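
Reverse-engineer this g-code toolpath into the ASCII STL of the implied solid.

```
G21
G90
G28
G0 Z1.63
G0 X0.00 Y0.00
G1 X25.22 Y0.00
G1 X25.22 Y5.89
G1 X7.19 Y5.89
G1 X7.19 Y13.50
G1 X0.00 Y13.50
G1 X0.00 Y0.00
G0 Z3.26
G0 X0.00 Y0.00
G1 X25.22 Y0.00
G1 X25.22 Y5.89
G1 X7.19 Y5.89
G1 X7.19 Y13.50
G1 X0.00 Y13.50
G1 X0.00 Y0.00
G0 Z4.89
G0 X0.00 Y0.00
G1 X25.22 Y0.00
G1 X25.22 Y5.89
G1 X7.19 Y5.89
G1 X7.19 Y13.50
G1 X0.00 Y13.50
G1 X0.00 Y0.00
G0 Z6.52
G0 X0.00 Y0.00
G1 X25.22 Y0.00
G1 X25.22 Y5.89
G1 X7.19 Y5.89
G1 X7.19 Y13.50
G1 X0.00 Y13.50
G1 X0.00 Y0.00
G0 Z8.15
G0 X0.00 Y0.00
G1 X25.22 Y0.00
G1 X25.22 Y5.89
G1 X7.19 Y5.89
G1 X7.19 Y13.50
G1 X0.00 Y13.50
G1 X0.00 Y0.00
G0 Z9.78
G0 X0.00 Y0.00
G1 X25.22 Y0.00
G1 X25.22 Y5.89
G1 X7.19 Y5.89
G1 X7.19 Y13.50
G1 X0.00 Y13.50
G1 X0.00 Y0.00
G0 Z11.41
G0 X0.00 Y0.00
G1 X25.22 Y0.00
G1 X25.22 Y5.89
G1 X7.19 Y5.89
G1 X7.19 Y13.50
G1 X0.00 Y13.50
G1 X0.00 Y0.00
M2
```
solid part
  facet normal 0.0000 0.0000 -1.0000
    outer loop
      vertex 25.22 5.89 0.00
      vertex 25.22 0.00 0.00
      vertex 0.00 0.00 0.00
    endloop
  endfacet
  facet normal 0.0000 0.0000 -1.0000
    outer loop
      vertex 7.19 5.89 0.00
      vertex 25.22 5.89 0.00
      vertex 0.00 0.00 0.00
    endloop
  endfacet
  facet normal 0.0000 0.0000 -1.0000
    outer loop
      vertex 7.19 13.50 0.00
      vertex 7.19 5.89 0.00
      vertex 0.00 0.00 0.00
    endloop
  endfacet
  facet normal 0.0000 0.0000 -1.0000
    outer loop
      vertex 0.00 13.50 0.00
      vertex 7.19 13.50 0.00
      vertex 0.00 0.00 0.00
    endloop
  endfacet
  facet normal 0.0000 0.0000 1.0000
    outer loop
      vertex 0.00 0.00 11.41
      vertex 25.22 0.00 11.41
      vertex 25.22 5.89 11.41
    endloop
  endfacet
  facet normal 0.0000 0.0000 1.0000
    outer loop
      vertex 0.00 0.00 11.41
      vertex 25.22 5.89 11.41
      vertex 7.19 5.89 11.41
    endloop
  endfacet
  facet normal 0.0000 0.0000 1.0000
    outer loop
      vertex 0.00 0.00 11.41
      vertex 7.19 5.89 11.41
      vertex 7.19 13.50 11.41
    endloop
  endfacet
  facet normal 0.0000 0.0000 1.0000
    outer loop
      vertex 0.00 0.00 11.41
      vertex 7.19 13.50 11.41
      vertex 0.00 13.50 11.41
    endloop
  endfacet
  facet normal 0.0000 -1.0000 0.0000
    outer loop
      vertex 0.00 0.00 0.00
      vertex 25.22 0.00 0.00
      vertex 25.22 0.00 11.41
    endloop
  endfacet
  facet normal 0.0000 -1.0000 0.0000
    outer loop
      vertex 0.00 0.00 0.00
      vertex 25.22 0.00 11.41
      vertex 0.00 0.00 11.41
    endloop
  endfacet
  facet normal 1.0000 0.0000 0.0000
    outer loop
      vertex 25.22 0.00 0.00
      vertex 25.22 5.89 0.00
      vertex 25.22 5.89 11.41
    endloop
  endfacet
  facet normal 1.0000 0.0000 0.0000
    outer loop
      vertex 25.22 0.00 0.00
      vertex 25.22 5.89 11.41
      vertex 25.22 0.00 11.41
    endloop
  endfacet
  facet normal 0.0000 1.0000 0.0000
    outer loop
      vertex 25.22 5.89 0.00
      vertex 7.19 5.89 0.00
      vertex 7.19 5.89 11.41
    endloop
  endfacet
  facet normal 0.0000 1.0000 0.0000
    outer loop
      vertex 25.22 5.89 0.00
      vertex 7.19 5.89 11.41
      vertex 25.22 5.89 11.41
    endloop
  endfacet
  facet normal 1.0000 0.0000 0.0000
    outer loop
      vertex 7.19 5.89 0.00
      vertex 7.19 13.50 0.00
      vertex 7.19 13.50 11.41
    endloop
  endfacet
  facet normal 1.0000 0.0000 0.0000
    outer loop
      vertex 7.19 5.89 0.00
      vertex 7.19 13.50 11.41
      vertex 7.19 5.89 11.41
    endloop
  endfacet
  facet normal 0.0000 1.0000 0.0000
    outer loop
      vertex 7.19 13.50 0.00
      vertex 0.00 13.50 0.00
      vertex 0.00 13.50 11.41
    endloop
  endfacet
  facet normal 0.0000 1.0000 0.0000
    outer loop
      vertex 7.19 13.50 0.00
      vertex 0.00 13.50 11.41
      vertex 7.19 13.50 11.41
    endloop
  endfacet
  facet normal -1.0000 0.0000 0.0000
    outer loop
      vertex 0.00 13.50 0.00
      vertex 0.00 0.00 0.00
      vertex 0.00 0.00 11.41
    endloop
  endfacet
  facet normal -1.0000 0.0000 0.0000
    outer loop
      vertex 0.00 13.50 0.00
      vertex 0.00 0.00 11.41
      vertex 0.00 13.50 11.41
    endloop
  endfacet
endsolid part

The G0 Z moves step by Δz≈1.63 mm. Every layer's G1 loop is the same polygon, so the solid is a straight extrusion of it from z=0 to z≈11.4. Closing with flat bottom and top caps and triangulating gives 20 facets — an L-shaped prism: outer 25.2 × 13.5 mm, arm thicknesses ≈ 5.89 mm (horizontal) and 7.19 mm (vertical), extruded 11.4 mm in z.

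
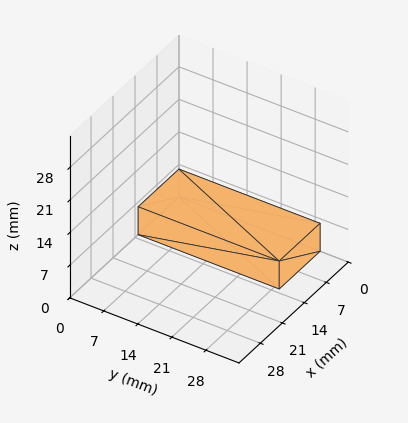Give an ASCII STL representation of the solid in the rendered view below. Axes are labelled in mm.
Reading the render: the shape is a rectangular box, roughly 13 × 29 mm footprint and 6 mm tall (dimensions read to the nearest mm from the axis ticks). For the STL, each face is triangulated and given an outward normal.

solid part
  facet normal 0.0000 0.0000 -1.0000
    outer loop
      vertex 13.00 29.00 0.00
      vertex 13.00 0.00 0.00
      vertex 0.00 0.00 0.00
    endloop
  endfacet
  facet normal 0.0000 0.0000 -1.0000
    outer loop
      vertex 0.00 29.00 0.00
      vertex 13.00 29.00 0.00
      vertex 0.00 0.00 0.00
    endloop
  endfacet
  facet normal 0.0000 0.0000 1.0000
    outer loop
      vertex 0.00 0.00 6.00
      vertex 13.00 0.00 6.00
      vertex 13.00 29.00 6.00
    endloop
  endfacet
  facet normal 0.0000 0.0000 1.0000
    outer loop
      vertex 0.00 0.00 6.00
      vertex 13.00 29.00 6.00
      vertex 0.00 29.00 6.00
    endloop
  endfacet
  facet normal 0.0000 -1.0000 0.0000
    outer loop
      vertex 0.00 0.00 0.00
      vertex 13.00 0.00 0.00
      vertex 13.00 0.00 6.00
    endloop
  endfacet
  facet normal 0.0000 -1.0000 0.0000
    outer loop
      vertex 0.00 0.00 0.00
      vertex 13.00 0.00 6.00
      vertex 0.00 0.00 6.00
    endloop
  endfacet
  facet normal 0.0000 1.0000 0.0000
    outer loop
      vertex 13.00 29.00 6.00
      vertex 13.00 29.00 0.00
      vertex 0.00 29.00 0.00
    endloop
  endfacet
  facet normal 0.0000 1.0000 0.0000
    outer loop
      vertex 0.00 29.00 6.00
      vertex 13.00 29.00 6.00
      vertex 0.00 29.00 0.00
    endloop
  endfacet
  facet normal -1.0000 0.0000 0.0000
    outer loop
      vertex 0.00 29.00 6.00
      vertex 0.00 29.00 0.00
      vertex 0.00 0.00 0.00
    endloop
  endfacet
  facet normal -1.0000 0.0000 0.0000
    outer loop
      vertex 0.00 0.00 6.00
      vertex 0.00 29.00 6.00
      vertex 0.00 0.00 0.00
    endloop
  endfacet
  facet normal 1.0000 0.0000 0.0000
    outer loop
      vertex 13.00 0.00 0.00
      vertex 13.00 29.00 0.00
      vertex 13.00 29.00 6.00
    endloop
  endfacet
  facet normal 1.0000 0.0000 0.0000
    outer loop
      vertex 13.00 0.00 0.00
      vertex 13.00 29.00 6.00
      vertex 13.00 0.00 6.00
    endloop
  endfacet
endsolid part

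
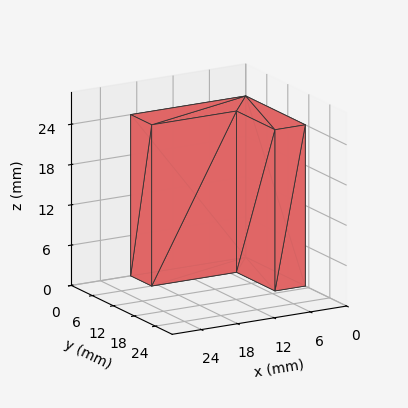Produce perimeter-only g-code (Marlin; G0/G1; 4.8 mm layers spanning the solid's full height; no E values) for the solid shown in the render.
Reading the render: the shape is an L-shaped prism: outer 19 × 17 mm, arm thicknesses ≈ 6 mm (horizontal) and 5 mm (vertical), extruded 24 mm in z (dimensions read to the nearest mm from the axis ticks). For the g-code, the solid's height is divided into equal slices at the stated Δz and each level perimeter traced with G1 moves after a G0 lift.

; perimeter-only toolpath
G21 ; units = mm
G90 ; absolute positioning
G28 ; home
; layer 1
G0 Z4.8
G0 X0.0 Y0.0
G1 X19.0 Y0.0
G1 X19.0 Y6.0
G1 X5.0 Y6.0
G1 X5.0 Y17.0
G1 X0.0 Y17.0
G1 X0.0 Y0.0
; layer 2
G0 Z9.6
G0 X0.0 Y0.0
G1 X19.0 Y0.0
G1 X19.0 Y6.0
G1 X5.0 Y6.0
G1 X5.0 Y17.0
G1 X0.0 Y17.0
G1 X0.0 Y0.0
; layer 3
G0 Z14.4
G0 X0.0 Y0.0
G1 X19.0 Y0.0
G1 X19.0 Y6.0
G1 X5.0 Y6.0
G1 X5.0 Y17.0
G1 X0.0 Y17.0
G1 X0.0 Y0.0
; layer 4
G0 Z19.2
G0 X0.0 Y0.0
G1 X19.0 Y0.0
G1 X19.0 Y6.0
G1 X5.0 Y6.0
G1 X5.0 Y17.0
G1 X0.0 Y17.0
G1 X0.0 Y0.0
; layer 5
G0 Z24.0
G0 X0.0 Y0.0
G1 X19.0 Y0.0
G1 X19.0 Y6.0
G1 X5.0 Y6.0
G1 X5.0 Y17.0
G1 X0.0 Y17.0
G1 X0.0 Y0.0
M2 ; end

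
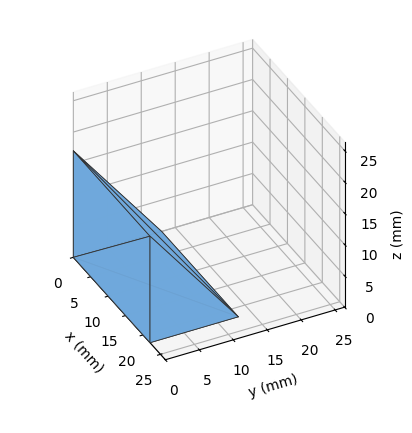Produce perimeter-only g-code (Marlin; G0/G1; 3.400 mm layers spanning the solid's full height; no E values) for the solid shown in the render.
Reading the render: the shape is a wedge (ramp): 22 × 13 mm base, rising to 17 mm along the y=0 edge and sloping linearly to z=0 at y=13 (dimensions read to the nearest mm from the axis ticks). For the g-code, the solid's height is divided into equal slices at the stated Δz and each level perimeter traced with G1 moves after a G0 lift.

; perimeter-only toolpath
G21 ; units = mm
G90 ; absolute positioning
G28 ; home
; layer 1
G0 Z3.400
G0 X0.000 Y0.000
G1 X22.000 Y0.000
G1 X22.000 Y10.400
G1 X0.000 Y10.400
G1 X0.000 Y0.000
; layer 2
G0 Z6.800
G0 X0.000 Y0.000
G1 X22.000 Y0.000
G1 X22.000 Y7.800
G1 X0.000 Y7.800
G1 X0.000 Y0.000
; layer 3
G0 Z10.200
G0 X0.000 Y0.000
G1 X22.000 Y0.000
G1 X22.000 Y5.200
G1 X0.000 Y5.200
G1 X0.000 Y0.000
; layer 4
G0 Z13.600
G0 X0.000 Y0.000
G1 X22.000 Y0.000
G1 X22.000 Y2.600
G1 X0.000 Y2.600
G1 X0.000 Y0.000
M2 ; end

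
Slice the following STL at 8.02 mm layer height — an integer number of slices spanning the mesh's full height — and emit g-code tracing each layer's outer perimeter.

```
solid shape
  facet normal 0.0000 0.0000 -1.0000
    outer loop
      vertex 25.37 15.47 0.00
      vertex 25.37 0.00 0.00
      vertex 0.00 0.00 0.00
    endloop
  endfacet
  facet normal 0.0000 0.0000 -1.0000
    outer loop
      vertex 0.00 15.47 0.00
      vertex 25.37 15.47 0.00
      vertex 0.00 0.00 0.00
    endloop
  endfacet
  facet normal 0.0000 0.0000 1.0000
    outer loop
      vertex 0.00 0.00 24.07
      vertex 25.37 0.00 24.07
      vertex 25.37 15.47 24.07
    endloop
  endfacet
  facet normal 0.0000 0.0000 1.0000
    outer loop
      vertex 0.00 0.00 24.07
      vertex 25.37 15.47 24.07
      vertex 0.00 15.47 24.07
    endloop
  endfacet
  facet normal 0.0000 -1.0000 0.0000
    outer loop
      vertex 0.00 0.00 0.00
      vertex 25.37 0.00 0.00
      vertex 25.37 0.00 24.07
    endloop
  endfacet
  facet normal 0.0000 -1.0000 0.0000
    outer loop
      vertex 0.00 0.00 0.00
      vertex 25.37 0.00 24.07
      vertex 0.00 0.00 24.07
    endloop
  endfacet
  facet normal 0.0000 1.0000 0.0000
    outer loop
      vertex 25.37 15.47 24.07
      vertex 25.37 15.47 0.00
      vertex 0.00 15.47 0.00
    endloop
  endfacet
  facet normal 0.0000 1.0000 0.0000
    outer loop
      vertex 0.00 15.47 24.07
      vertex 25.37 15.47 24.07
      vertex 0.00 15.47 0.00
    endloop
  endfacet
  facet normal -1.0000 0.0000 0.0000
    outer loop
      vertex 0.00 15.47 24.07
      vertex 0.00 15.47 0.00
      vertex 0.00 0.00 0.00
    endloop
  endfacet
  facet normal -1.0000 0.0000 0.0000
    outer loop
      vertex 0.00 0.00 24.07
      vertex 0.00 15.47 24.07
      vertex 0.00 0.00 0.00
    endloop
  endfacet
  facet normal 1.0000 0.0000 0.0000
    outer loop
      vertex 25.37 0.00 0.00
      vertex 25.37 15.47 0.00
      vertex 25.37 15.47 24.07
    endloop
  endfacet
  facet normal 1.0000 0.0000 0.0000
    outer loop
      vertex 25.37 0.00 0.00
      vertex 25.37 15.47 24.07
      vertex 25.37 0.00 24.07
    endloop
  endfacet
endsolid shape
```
; perimeter-only toolpath
G21 ; units = mm
G90 ; absolute positioning
G28 ; home
; layer 1
G0 Z8.02
G0 X0.00 Y0.00
G1 X25.37 Y0.00
G1 X25.37 Y15.47
G1 X0.00 Y15.47
G1 X0.00 Y0.00
; layer 2
G0 Z16.05
G0 X0.00 Y0.00
G1 X25.37 Y0.00
G1 X25.37 Y15.47
G1 X0.00 Y15.47
G1 X0.00 Y0.00
; layer 3
G0 Z24.07
G0 X0.00 Y0.00
G1 X25.37 Y0.00
G1 X25.37 Y15.47
G1 X0.00 Y15.47
G1 X0.00 Y0.00
M2 ; end

The solid is a rectangular box, roughly 25.4 × 15.5 mm footprint and 24.1 mm tall. Slicing at Δz = 8.02 mm — 3 equal slices spanning the solid's height, so layer i sits at z = i·h/3 — gives 3 non-empty perimeters. Each is a 4-segment closed polygon; G0 lifts to the layer z and rapids to the start vertex, then G1 traces the edges.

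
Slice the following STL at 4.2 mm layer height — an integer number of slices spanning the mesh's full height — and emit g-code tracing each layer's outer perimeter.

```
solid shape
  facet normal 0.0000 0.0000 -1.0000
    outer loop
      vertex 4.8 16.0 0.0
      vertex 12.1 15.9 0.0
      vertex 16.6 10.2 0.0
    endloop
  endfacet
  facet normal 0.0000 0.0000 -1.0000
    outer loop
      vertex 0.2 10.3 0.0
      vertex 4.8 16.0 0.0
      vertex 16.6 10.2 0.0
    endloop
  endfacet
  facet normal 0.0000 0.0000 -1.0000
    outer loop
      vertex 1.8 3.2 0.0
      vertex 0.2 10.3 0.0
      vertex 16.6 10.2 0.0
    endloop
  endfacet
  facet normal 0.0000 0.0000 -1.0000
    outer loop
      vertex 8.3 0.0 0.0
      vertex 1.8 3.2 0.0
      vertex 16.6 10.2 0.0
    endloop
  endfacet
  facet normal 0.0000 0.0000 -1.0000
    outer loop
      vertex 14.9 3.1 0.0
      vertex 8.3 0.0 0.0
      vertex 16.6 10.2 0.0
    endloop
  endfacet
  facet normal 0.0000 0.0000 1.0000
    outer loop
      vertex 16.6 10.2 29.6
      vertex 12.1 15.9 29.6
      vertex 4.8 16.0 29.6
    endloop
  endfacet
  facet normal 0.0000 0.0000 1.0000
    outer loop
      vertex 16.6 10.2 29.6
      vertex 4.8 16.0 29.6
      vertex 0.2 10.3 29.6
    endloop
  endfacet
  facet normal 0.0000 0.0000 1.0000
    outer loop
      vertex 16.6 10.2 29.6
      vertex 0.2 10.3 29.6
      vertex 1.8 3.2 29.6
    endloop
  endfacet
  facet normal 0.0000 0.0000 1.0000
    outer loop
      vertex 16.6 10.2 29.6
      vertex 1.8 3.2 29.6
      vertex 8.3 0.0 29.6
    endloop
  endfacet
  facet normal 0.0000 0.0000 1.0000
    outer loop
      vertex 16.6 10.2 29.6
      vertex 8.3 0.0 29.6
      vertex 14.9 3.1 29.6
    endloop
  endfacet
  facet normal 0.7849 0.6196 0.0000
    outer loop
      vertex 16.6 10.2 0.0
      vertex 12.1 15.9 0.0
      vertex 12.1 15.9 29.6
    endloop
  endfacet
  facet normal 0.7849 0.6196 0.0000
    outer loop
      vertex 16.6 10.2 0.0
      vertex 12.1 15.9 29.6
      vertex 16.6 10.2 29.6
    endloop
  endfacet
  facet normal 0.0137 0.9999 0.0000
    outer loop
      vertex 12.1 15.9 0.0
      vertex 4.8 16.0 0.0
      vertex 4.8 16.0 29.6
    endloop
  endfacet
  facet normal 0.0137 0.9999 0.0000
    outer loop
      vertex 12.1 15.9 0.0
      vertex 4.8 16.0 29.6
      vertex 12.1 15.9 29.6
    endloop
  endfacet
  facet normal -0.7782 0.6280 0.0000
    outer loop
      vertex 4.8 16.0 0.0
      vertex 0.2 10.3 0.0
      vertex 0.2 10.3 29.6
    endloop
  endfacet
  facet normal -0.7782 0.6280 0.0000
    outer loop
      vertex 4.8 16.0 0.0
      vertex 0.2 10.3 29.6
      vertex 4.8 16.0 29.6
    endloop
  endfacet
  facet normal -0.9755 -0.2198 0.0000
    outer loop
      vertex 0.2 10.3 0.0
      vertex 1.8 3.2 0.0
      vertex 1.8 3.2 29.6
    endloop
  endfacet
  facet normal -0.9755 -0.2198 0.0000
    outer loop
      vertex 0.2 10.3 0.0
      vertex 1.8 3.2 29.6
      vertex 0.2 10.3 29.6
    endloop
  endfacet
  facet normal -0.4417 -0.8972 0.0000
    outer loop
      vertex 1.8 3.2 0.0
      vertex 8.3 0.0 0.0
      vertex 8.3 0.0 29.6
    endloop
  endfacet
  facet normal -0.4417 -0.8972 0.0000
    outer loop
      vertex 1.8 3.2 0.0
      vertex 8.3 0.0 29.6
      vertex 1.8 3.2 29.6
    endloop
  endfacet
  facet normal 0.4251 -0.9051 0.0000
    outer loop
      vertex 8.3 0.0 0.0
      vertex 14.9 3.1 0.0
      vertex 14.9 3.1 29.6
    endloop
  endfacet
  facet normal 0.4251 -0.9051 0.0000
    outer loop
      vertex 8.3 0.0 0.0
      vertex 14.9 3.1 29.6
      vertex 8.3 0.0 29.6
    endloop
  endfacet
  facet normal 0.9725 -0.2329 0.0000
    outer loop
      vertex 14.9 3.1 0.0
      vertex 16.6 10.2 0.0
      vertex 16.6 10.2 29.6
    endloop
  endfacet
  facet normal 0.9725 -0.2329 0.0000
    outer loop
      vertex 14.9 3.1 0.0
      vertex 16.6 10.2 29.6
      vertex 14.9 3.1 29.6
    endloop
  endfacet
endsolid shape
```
; perimeter-only toolpath
G21 ; units = mm
G90 ; absolute positioning
G28 ; home
; layer 1
G0 Z4.2
G0 X16.6 Y10.2
G1 X12.1 Y15.9
G1 X4.8 Y16.0
G1 X0.2 Y10.3
G1 X1.8 Y3.2
G1 X8.3 Y0.0
G1 X14.9 Y3.1
G1 X16.6 Y10.2
; layer 2
G0 Z8.5
G0 X16.6 Y10.2
G1 X12.1 Y15.9
G1 X4.8 Y16.0
G1 X0.2 Y10.3
G1 X1.8 Y3.2
G1 X8.3 Y0.0
G1 X14.9 Y3.1
G1 X16.6 Y10.2
; layer 3
G0 Z12.7
G0 X16.6 Y10.2
G1 X12.1 Y15.9
G1 X4.8 Y16.0
G1 X0.2 Y10.3
G1 X1.8 Y3.2
G1 X8.3 Y0.0
G1 X14.9 Y3.1
G1 X16.6 Y10.2
; layer 4
G0 Z16.9
G0 X16.6 Y10.2
G1 X12.1 Y15.9
G1 X4.8 Y16.0
G1 X0.2 Y10.3
G1 X1.8 Y3.2
G1 X8.3 Y0.0
G1 X14.9 Y3.1
G1 X16.6 Y10.2
; layer 5
G0 Z21.1
G0 X16.6 Y10.2
G1 X12.1 Y15.9
G1 X4.8 Y16.0
G1 X0.2 Y10.3
G1 X1.8 Y3.2
G1 X8.3 Y0.0
G1 X14.9 Y3.1
G1 X16.6 Y10.2
; layer 6
G0 Z25.4
G0 X16.6 Y10.2
G1 X12.1 Y15.9
G1 X4.8 Y16.0
G1 X0.2 Y10.3
G1 X1.8 Y3.2
G1 X8.3 Y0.0
G1 X14.9 Y3.1
G1 X16.6 Y10.2
; layer 7
G0 Z29.6
G0 X16.6 Y10.2
G1 X12.1 Y15.9
G1 X4.8 Y16.0
G1 X0.2 Y10.3
G1 X1.8 Y3.2
G1 X8.3 Y0.0
G1 X14.9 Y3.1
G1 X16.6 Y10.2
M2 ; end

The solid is a regular 7-sided prism (a cylinder approximated with 7 flat sides), circumscribed radius ≈ 8.4 mm, height ≈ 29.6 mm. Slicing at Δz = 4.2 mm — 7 equal slices spanning the solid's height, so layer i sits at z = i·h/7 — gives 7 non-empty perimeters. Each is a 7-segment closed polygon; G0 lifts to the layer z and rapids to the start vertex, then G1 traces the edges.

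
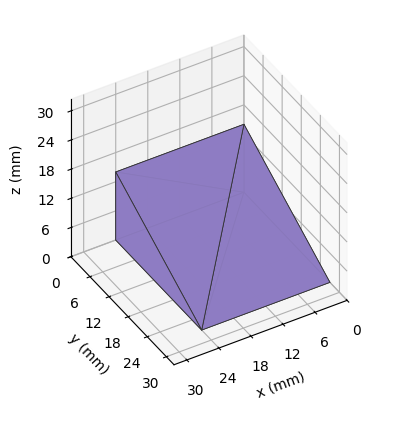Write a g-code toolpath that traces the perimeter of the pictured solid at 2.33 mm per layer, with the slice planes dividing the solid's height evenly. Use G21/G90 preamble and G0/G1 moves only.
Reading the render: the shape is a wedge (ramp): 24 × 27 mm base, rising to 14 mm along the y=0 edge and sloping linearly to z=0 at y=27 (dimensions read to the nearest mm from the axis ticks). For the g-code, the solid's height is divided into equal slices at the stated Δz and each level perimeter traced with G1 moves after a G0 lift.

; perimeter-only toolpath
G21 ; units = mm
G90 ; absolute positioning
G28 ; home
; layer 1
G0 Z2.33
G0 X0.00 Y0.00
G1 X24.00 Y0.00
G1 X24.00 Y22.50
G1 X0.00 Y22.50
G1 X0.00 Y0.00
; layer 2
G0 Z4.67
G0 X0.00 Y0.00
G1 X24.00 Y0.00
G1 X24.00 Y18.00
G1 X0.00 Y18.00
G1 X0.00 Y0.00
; layer 3
G0 Z7.00
G0 X0.00 Y0.00
G1 X24.00 Y0.00
G1 X24.00 Y13.50
G1 X0.00 Y13.50
G1 X0.00 Y0.00
; layer 4
G0 Z9.33
G0 X0.00 Y0.00
G1 X24.00 Y0.00
G1 X24.00 Y9.00
G1 X0.00 Y9.00
G1 X0.00 Y0.00
; layer 5
G0 Z11.67
G0 X0.00 Y0.00
G1 X24.00 Y0.00
G1 X24.00 Y4.50
G1 X0.00 Y4.50
G1 X0.00 Y0.00
M2 ; end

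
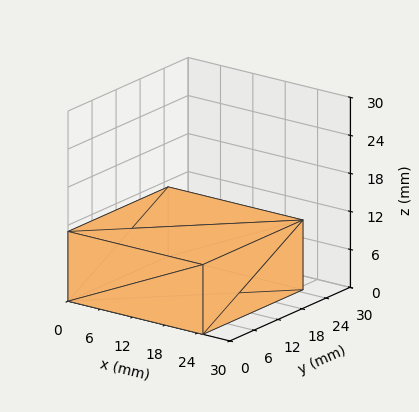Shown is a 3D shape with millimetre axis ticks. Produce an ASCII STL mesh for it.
Reading the render: the shape is a rectangular box, roughly 25 × 25 mm footprint and 11 mm tall (dimensions read to the nearest mm from the axis ticks). For the STL, each face is triangulated and given an outward normal.

solid part
  facet normal 0.0000 0.0000 -1.0000
    outer loop
      vertex 25.000 25.000 0.000
      vertex 25.000 0.000 0.000
      vertex 0.000 0.000 0.000
    endloop
  endfacet
  facet normal 0.0000 0.0000 -1.0000
    outer loop
      vertex 0.000 25.000 0.000
      vertex 25.000 25.000 0.000
      vertex 0.000 0.000 0.000
    endloop
  endfacet
  facet normal 0.0000 0.0000 1.0000
    outer loop
      vertex 0.000 0.000 11.000
      vertex 25.000 0.000 11.000
      vertex 25.000 25.000 11.000
    endloop
  endfacet
  facet normal 0.0000 0.0000 1.0000
    outer loop
      vertex 0.000 0.000 11.000
      vertex 25.000 25.000 11.000
      vertex 0.000 25.000 11.000
    endloop
  endfacet
  facet normal 0.0000 -1.0000 0.0000
    outer loop
      vertex 0.000 0.000 0.000
      vertex 25.000 0.000 0.000
      vertex 25.000 0.000 11.000
    endloop
  endfacet
  facet normal 0.0000 -1.0000 0.0000
    outer loop
      vertex 0.000 0.000 0.000
      vertex 25.000 0.000 11.000
      vertex 0.000 0.000 11.000
    endloop
  endfacet
  facet normal 0.0000 1.0000 0.0000
    outer loop
      vertex 25.000 25.000 11.000
      vertex 25.000 25.000 0.000
      vertex 0.000 25.000 0.000
    endloop
  endfacet
  facet normal 0.0000 1.0000 0.0000
    outer loop
      vertex 0.000 25.000 11.000
      vertex 25.000 25.000 11.000
      vertex 0.000 25.000 0.000
    endloop
  endfacet
  facet normal -1.0000 0.0000 0.0000
    outer loop
      vertex 0.000 25.000 11.000
      vertex 0.000 25.000 0.000
      vertex 0.000 0.000 0.000
    endloop
  endfacet
  facet normal -1.0000 0.0000 0.0000
    outer loop
      vertex 0.000 0.000 11.000
      vertex 0.000 25.000 11.000
      vertex 0.000 0.000 0.000
    endloop
  endfacet
  facet normal 1.0000 0.0000 0.0000
    outer loop
      vertex 25.000 0.000 0.000
      vertex 25.000 25.000 0.000
      vertex 25.000 25.000 11.000
    endloop
  endfacet
  facet normal 1.0000 0.0000 0.0000
    outer loop
      vertex 25.000 0.000 0.000
      vertex 25.000 25.000 11.000
      vertex 25.000 0.000 11.000
    endloop
  endfacet
endsolid part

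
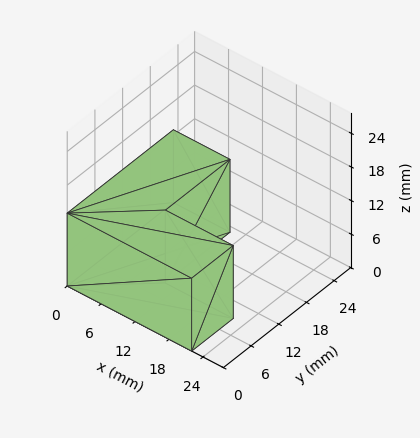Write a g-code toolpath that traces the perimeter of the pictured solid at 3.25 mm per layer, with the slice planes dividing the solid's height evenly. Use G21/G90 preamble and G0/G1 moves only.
Reading the render: the shape is an L-shaped prism: outer 22 × 23 mm, arm thicknesses ≈ 9 mm (horizontal) and 10 mm (vertical), extruded 13 mm in z (dimensions read to the nearest mm from the axis ticks). For the g-code, the solid's height is divided into equal slices at the stated Δz and each level perimeter traced with G1 moves after a G0 lift.

; perimeter-only toolpath
G21 ; units = mm
G90 ; absolute positioning
G28 ; home
; layer 1
G0 Z3.25
G0 X0.00 Y0.00
G1 X22.00 Y0.00
G1 X22.00 Y9.00
G1 X10.00 Y9.00
G1 X10.00 Y23.00
G1 X0.00 Y23.00
G1 X0.00 Y0.00
; layer 2
G0 Z6.50
G0 X0.00 Y0.00
G1 X22.00 Y0.00
G1 X22.00 Y9.00
G1 X10.00 Y9.00
G1 X10.00 Y23.00
G1 X0.00 Y23.00
G1 X0.00 Y0.00
; layer 3
G0 Z9.75
G0 X0.00 Y0.00
G1 X22.00 Y0.00
G1 X22.00 Y9.00
G1 X10.00 Y9.00
G1 X10.00 Y23.00
G1 X0.00 Y23.00
G1 X0.00 Y0.00
; layer 4
G0 Z13.00
G0 X0.00 Y0.00
G1 X22.00 Y0.00
G1 X22.00 Y9.00
G1 X10.00 Y9.00
G1 X10.00 Y23.00
G1 X0.00 Y23.00
G1 X0.00 Y0.00
M2 ; end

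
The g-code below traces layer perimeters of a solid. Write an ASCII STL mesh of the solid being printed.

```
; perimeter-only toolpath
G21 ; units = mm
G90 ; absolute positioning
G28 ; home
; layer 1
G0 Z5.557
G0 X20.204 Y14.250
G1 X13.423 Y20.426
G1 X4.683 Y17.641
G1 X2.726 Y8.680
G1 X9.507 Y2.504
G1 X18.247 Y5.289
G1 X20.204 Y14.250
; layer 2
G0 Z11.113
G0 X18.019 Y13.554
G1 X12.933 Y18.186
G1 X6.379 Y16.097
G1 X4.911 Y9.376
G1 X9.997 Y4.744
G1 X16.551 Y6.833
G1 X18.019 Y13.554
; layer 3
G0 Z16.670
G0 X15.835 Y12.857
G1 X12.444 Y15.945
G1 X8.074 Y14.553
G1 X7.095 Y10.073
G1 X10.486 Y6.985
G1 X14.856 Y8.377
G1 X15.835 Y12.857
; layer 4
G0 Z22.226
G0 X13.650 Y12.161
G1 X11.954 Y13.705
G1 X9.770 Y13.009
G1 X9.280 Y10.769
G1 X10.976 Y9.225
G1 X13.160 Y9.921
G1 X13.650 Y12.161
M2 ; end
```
solid part
  facet normal 0.0000 0.0000 -1.0000
    outer loop
      vertex 2.988 19.185 0.000
      vertex 13.912 22.666 0.000
      vertex 22.389 14.946 0.000
    endloop
  endfacet
  facet normal 0.0000 0.0000 -1.0000
    outer loop
      vertex 0.541 7.984 0.000
      vertex 2.988 19.185 0.000
      vertex 22.389 14.946 0.000
    endloop
  endfacet
  facet normal 0.0000 0.0000 -1.0000
    outer loop
      vertex 9.018 0.264 0.000
      vertex 0.541 7.984 0.000
      vertex 22.389 14.946 0.000
    endloop
  endfacet
  facet normal 0.0000 0.0000 -1.0000
    outer loop
      vertex 19.942 3.745 0.000
      vertex 9.018 0.264 0.000
      vertex 22.389 14.946 0.000
    endloop
  endfacet
  facet normal 0.6340 0.6962 0.3365
    outer loop
      vertex 22.389 14.946 0.000
      vertex 13.912 22.666 0.000
      vertex 11.465 11.465 27.783
    endloop
  endfacet
  facet normal -0.2859 0.8972 0.3365
    outer loop
      vertex 13.912 22.666 0.000
      vertex 2.988 19.185 0.000
      vertex 11.465 11.465 27.783
    endloop
  endfacet
  facet normal -0.9200 0.2010 0.3365
    outer loop
      vertex 2.988 19.185 0.000
      vertex 0.541 7.984 0.000
      vertex 11.465 11.465 27.783
    endloop
  endfacet
  facet normal -0.6340 -0.6962 0.3365
    outer loop
      vertex 0.541 7.984 0.000
      vertex 9.018 0.264 0.000
      vertex 11.465 11.465 27.783
    endloop
  endfacet
  facet normal 0.2859 -0.8972 0.3365
    outer loop
      vertex 9.018 0.264 0.000
      vertex 19.942 3.745 0.000
      vertex 11.465 11.465 27.783
    endloop
  endfacet
  facet normal 0.9200 -0.2010 0.3365
    outer loop
      vertex 19.942 3.745 0.000
      vertex 22.389 14.946 0.000
      vertex 11.465 11.465 27.783
    endloop
  endfacet
endsolid part

The G0 Z moves step by Δz≈5.557 mm. The G1 loops shrink linearly with z, so the solid tapers from its base footprint up to z≈27.8. Closing with a flat bottom cap and the tapered top and triangulating gives 10 facets — a regular 6-sided pyramid, base circumscribed radius ≈ 11.5 mm, apex at z ≈ 27.8 mm.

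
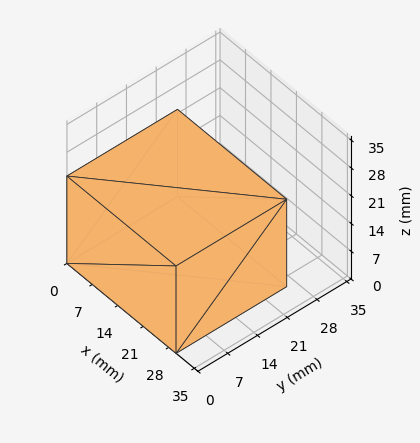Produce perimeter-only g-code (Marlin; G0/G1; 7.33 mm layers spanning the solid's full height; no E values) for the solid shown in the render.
Reading the render: the shape is a rectangular box, roughly 30 × 26 mm footprint and 22 mm tall (dimensions read to the nearest mm from the axis ticks). For the g-code, the solid's height is divided into equal slices at the stated Δz and each level perimeter traced with G1 moves after a G0 lift.

; perimeter-only toolpath
G21 ; units = mm
G90 ; absolute positioning
G28 ; home
; layer 1
G0 Z7.33
G0 X0.00 Y0.00
G1 X30.00 Y0.00
G1 X30.00 Y26.00
G1 X0.00 Y26.00
G1 X0.00 Y0.00
; layer 2
G0 Z14.67
G0 X0.00 Y0.00
G1 X30.00 Y0.00
G1 X30.00 Y26.00
G1 X0.00 Y26.00
G1 X0.00 Y0.00
; layer 3
G0 Z22.00
G0 X0.00 Y0.00
G1 X30.00 Y0.00
G1 X30.00 Y26.00
G1 X0.00 Y26.00
G1 X0.00 Y0.00
M2 ; end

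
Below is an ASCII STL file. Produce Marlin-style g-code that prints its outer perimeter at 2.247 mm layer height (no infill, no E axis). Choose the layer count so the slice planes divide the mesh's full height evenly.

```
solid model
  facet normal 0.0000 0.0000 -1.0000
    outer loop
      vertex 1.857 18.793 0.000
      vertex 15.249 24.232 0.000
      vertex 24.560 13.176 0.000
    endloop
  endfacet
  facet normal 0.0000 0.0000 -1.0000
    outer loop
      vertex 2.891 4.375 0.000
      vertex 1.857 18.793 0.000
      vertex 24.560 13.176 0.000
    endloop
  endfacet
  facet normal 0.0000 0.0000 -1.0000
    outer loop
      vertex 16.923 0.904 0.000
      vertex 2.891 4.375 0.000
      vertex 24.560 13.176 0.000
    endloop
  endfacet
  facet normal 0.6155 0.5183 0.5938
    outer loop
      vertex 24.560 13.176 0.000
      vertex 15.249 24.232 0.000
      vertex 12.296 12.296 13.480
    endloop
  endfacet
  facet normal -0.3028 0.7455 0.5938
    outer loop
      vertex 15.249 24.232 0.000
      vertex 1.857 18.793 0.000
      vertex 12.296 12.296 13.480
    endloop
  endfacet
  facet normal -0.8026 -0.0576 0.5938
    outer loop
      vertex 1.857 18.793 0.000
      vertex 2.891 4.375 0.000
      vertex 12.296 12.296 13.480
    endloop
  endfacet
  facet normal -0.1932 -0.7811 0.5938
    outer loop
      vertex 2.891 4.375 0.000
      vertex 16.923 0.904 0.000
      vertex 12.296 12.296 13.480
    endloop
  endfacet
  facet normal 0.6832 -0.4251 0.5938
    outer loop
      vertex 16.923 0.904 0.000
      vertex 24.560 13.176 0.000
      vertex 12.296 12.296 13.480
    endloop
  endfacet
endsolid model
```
; perimeter-only toolpath
G21 ; units = mm
G90 ; absolute positioning
G28 ; home
; layer 1
G0 Z2.247
G0 X22.516 Y13.029
G1 X14.757 Y22.243
G1 X3.597 Y17.710
G1 X4.458 Y5.695
G1 X16.152 Y2.803
G1 X22.516 Y13.029
; layer 2
G0 Z4.493
G0 X20.472 Y12.883
G1 X14.265 Y20.253
G1 X5.337 Y16.627
G1 X6.026 Y7.015
G1 X15.381 Y4.701
G1 X20.472 Y12.883
; layer 3
G0 Z6.740
G0 X18.428 Y12.736
G1 X13.773 Y18.264
G1 X7.076 Y15.544
G1 X7.593 Y8.335
G1 X14.609 Y6.600
G1 X18.428 Y12.736
; layer 4
G0 Z8.987
G0 X16.384 Y12.589
G1 X13.280 Y16.275
G1 X8.816 Y14.462
G1 X9.161 Y9.656
G1 X13.838 Y8.499
G1 X16.384 Y12.589
; layer 5
G0 Z11.233
G0 X14.340 Y12.443
G1 X12.788 Y14.285
G1 X10.556 Y13.379
G1 X10.728 Y10.976
G1 X13.067 Y10.397
G1 X14.340 Y12.443
M2 ; end

The solid is a regular 5-sided pyramid, base circumscribed radius ≈ 12.3 mm, apex at z ≈ 13.5 mm. Slicing at Δz = 2.247 mm — 6 equal slices spanning the solid's height, so layer i sits at z = i·h/6 — gives 5 non-empty perimeters. Each is a 5-segment closed polygon; G0 lifts to the layer z and rapids to the start vertex, then G1 traces the edges. The cross-section shrinks linearly with z (the slice at the apex is degenerate and omitted).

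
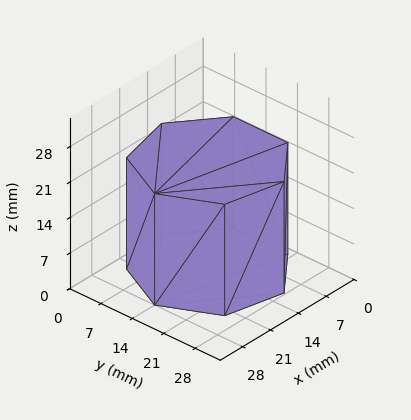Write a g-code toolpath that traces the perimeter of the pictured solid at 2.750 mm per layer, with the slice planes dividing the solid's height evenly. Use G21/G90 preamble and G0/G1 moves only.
Reading the render: the shape is a regular 7-sided prism (a cylinder approximated with 7 flat sides), circumscribed radius ≈ 14 mm, height ≈ 22 mm (dimensions read to the nearest mm from the axis ticks). For the g-code, the solid's height is divided into equal slices at the stated Δz and each level perimeter traced with G1 moves after a G0 lift.

; perimeter-only toolpath
G21 ; units = mm
G90 ; absolute positioning
G28 ; home
; layer 1
G0 Z2.750
G0 X28.000 Y14.000
G1 X22.729 Y24.946
G1 X10.885 Y27.649
G1 X1.386 Y20.074
G1 X1.386 Y7.926
G1 X10.885 Y0.351
G1 X22.729 Y3.054
G1 X28.000 Y14.000
; layer 2
G0 Z5.500
G0 X28.000 Y14.000
G1 X22.729 Y24.946
G1 X10.885 Y27.649
G1 X1.386 Y20.074
G1 X1.386 Y7.926
G1 X10.885 Y0.351
G1 X22.729 Y3.054
G1 X28.000 Y14.000
; layer 3
G0 Z8.250
G0 X28.000 Y14.000
G1 X22.729 Y24.946
G1 X10.885 Y27.649
G1 X1.386 Y20.074
G1 X1.386 Y7.926
G1 X10.885 Y0.351
G1 X22.729 Y3.054
G1 X28.000 Y14.000
; layer 4
G0 Z11.000
G0 X28.000 Y14.000
G1 X22.729 Y24.946
G1 X10.885 Y27.649
G1 X1.386 Y20.074
G1 X1.386 Y7.926
G1 X10.885 Y0.351
G1 X22.729 Y3.054
G1 X28.000 Y14.000
; layer 5
G0 Z13.750
G0 X28.000 Y14.000
G1 X22.729 Y24.946
G1 X10.885 Y27.649
G1 X1.386 Y20.074
G1 X1.386 Y7.926
G1 X10.885 Y0.351
G1 X22.729 Y3.054
G1 X28.000 Y14.000
; layer 6
G0 Z16.500
G0 X28.000 Y14.000
G1 X22.729 Y24.946
G1 X10.885 Y27.649
G1 X1.386 Y20.074
G1 X1.386 Y7.926
G1 X10.885 Y0.351
G1 X22.729 Y3.054
G1 X28.000 Y14.000
; layer 7
G0 Z19.250
G0 X28.000 Y14.000
G1 X22.729 Y24.946
G1 X10.885 Y27.649
G1 X1.386 Y20.074
G1 X1.386 Y7.926
G1 X10.885 Y0.351
G1 X22.729 Y3.054
G1 X28.000 Y14.000
; layer 8
G0 Z22.000
G0 X28.000 Y14.000
G1 X22.729 Y24.946
G1 X10.885 Y27.649
G1 X1.386 Y20.074
G1 X1.386 Y7.926
G1 X10.885 Y0.351
G1 X22.729 Y3.054
G1 X28.000 Y14.000
M2 ; end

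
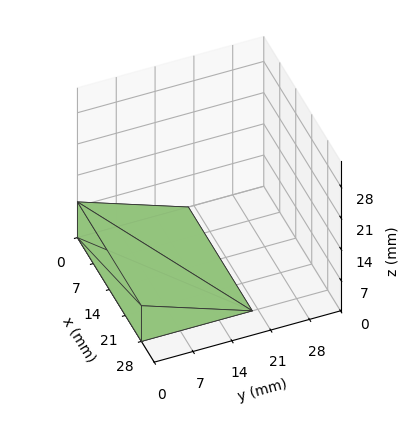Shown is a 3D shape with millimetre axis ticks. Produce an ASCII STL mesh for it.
Reading the render: the shape is a wedge (ramp): 28 × 20 mm base, rising to 8 mm along the y=0 edge and sloping linearly to z=0 at y=20 (dimensions read to the nearest mm from the axis ticks). For the STL, each face is triangulated and given an outward normal.

solid part
  facet normal 0.0000 0.0000 -1.0000
    outer loop
      vertex 28.0 20.0 0.0
      vertex 28.0 0.0 0.0
      vertex 0.0 0.0 0.0
    endloop
  endfacet
  facet normal 0.0000 0.0000 -1.0000
    outer loop
      vertex 0.0 20.0 0.0
      vertex 28.0 20.0 0.0
      vertex 0.0 0.0 0.0
    endloop
  endfacet
  facet normal 0.0000 -1.0000 0.0000
    outer loop
      vertex 0.0 0.0 0.0
      vertex 28.0 0.0 0.0
      vertex 28.0 0.0 8.0
    endloop
  endfacet
  facet normal 0.0000 -1.0000 0.0000
    outer loop
      vertex 0.0 0.0 0.0
      vertex 28.0 0.0 8.0
      vertex 0.0 0.0 8.0
    endloop
  endfacet
  facet normal 0.0000 0.3714 0.9285
    outer loop
      vertex 0.0 0.0 8.0
      vertex 28.0 0.0 8.0
      vertex 28.0 20.0 0.0
    endloop
  endfacet
  facet normal 0.0000 0.3714 0.9285
    outer loop
      vertex 0.0 0.0 8.0
      vertex 28.0 20.0 0.0
      vertex 0.0 20.0 0.0
    endloop
  endfacet
  facet normal -1.0000 0.0000 0.0000
    outer loop
      vertex 0.0 0.0 8.0
      vertex 0.0 20.0 0.0
      vertex 0.0 0.0 0.0
    endloop
  endfacet
  facet normal 1.0000 0.0000 0.0000
    outer loop
      vertex 28.0 0.0 0.0
      vertex 28.0 20.0 0.0
      vertex 28.0 0.0 8.0
    endloop
  endfacet
endsolid part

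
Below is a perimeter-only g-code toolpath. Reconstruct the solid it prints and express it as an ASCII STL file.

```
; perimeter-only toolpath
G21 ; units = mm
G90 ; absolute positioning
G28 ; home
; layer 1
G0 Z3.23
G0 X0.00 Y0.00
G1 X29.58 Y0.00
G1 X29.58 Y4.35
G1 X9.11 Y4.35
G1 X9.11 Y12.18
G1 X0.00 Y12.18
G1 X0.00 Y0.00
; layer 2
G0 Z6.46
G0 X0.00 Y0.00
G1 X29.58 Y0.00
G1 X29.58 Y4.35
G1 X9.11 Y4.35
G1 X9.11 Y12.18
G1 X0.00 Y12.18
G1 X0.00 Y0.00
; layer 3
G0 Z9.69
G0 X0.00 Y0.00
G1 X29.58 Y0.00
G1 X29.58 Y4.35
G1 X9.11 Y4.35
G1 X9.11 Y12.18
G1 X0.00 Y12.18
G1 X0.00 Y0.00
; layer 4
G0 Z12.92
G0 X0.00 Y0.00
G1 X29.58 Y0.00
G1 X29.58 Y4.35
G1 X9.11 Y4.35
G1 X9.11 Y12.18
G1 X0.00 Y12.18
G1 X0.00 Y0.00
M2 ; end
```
solid part
  facet normal 0.0000 0.0000 -1.0000
    outer loop
      vertex 29.58 4.35 0.00
      vertex 29.58 0.00 0.00
      vertex 0.00 0.00 0.00
    endloop
  endfacet
  facet normal 0.0000 0.0000 -1.0000
    outer loop
      vertex 9.11 4.35 0.00
      vertex 29.58 4.35 0.00
      vertex 0.00 0.00 0.00
    endloop
  endfacet
  facet normal 0.0000 0.0000 -1.0000
    outer loop
      vertex 9.11 12.18 0.00
      vertex 9.11 4.35 0.00
      vertex 0.00 0.00 0.00
    endloop
  endfacet
  facet normal 0.0000 0.0000 -1.0000
    outer loop
      vertex 0.00 12.18 0.00
      vertex 9.11 12.18 0.00
      vertex 0.00 0.00 0.00
    endloop
  endfacet
  facet normal 0.0000 0.0000 1.0000
    outer loop
      vertex 0.00 0.00 12.92
      vertex 29.58 0.00 12.92
      vertex 29.58 4.35 12.92
    endloop
  endfacet
  facet normal 0.0000 0.0000 1.0000
    outer loop
      vertex 0.00 0.00 12.92
      vertex 29.58 4.35 12.92
      vertex 9.11 4.35 12.92
    endloop
  endfacet
  facet normal 0.0000 0.0000 1.0000
    outer loop
      vertex 0.00 0.00 12.92
      vertex 9.11 4.35 12.92
      vertex 9.11 12.18 12.92
    endloop
  endfacet
  facet normal 0.0000 0.0000 1.0000
    outer loop
      vertex 0.00 0.00 12.92
      vertex 9.11 12.18 12.92
      vertex 0.00 12.18 12.92
    endloop
  endfacet
  facet normal 0.0000 -1.0000 0.0000
    outer loop
      vertex 0.00 0.00 0.00
      vertex 29.58 0.00 0.00
      vertex 29.58 0.00 12.92
    endloop
  endfacet
  facet normal 0.0000 -1.0000 0.0000
    outer loop
      vertex 0.00 0.00 0.00
      vertex 29.58 0.00 12.92
      vertex 0.00 0.00 12.92
    endloop
  endfacet
  facet normal 1.0000 0.0000 0.0000
    outer loop
      vertex 29.58 0.00 0.00
      vertex 29.58 4.35 0.00
      vertex 29.58 4.35 12.92
    endloop
  endfacet
  facet normal 1.0000 0.0000 0.0000
    outer loop
      vertex 29.58 0.00 0.00
      vertex 29.58 4.35 12.92
      vertex 29.58 0.00 12.92
    endloop
  endfacet
  facet normal 0.0000 1.0000 0.0000
    outer loop
      vertex 29.58 4.35 0.00
      vertex 9.11 4.35 0.00
      vertex 9.11 4.35 12.92
    endloop
  endfacet
  facet normal 0.0000 1.0000 0.0000
    outer loop
      vertex 29.58 4.35 0.00
      vertex 9.11 4.35 12.92
      vertex 29.58 4.35 12.92
    endloop
  endfacet
  facet normal 1.0000 0.0000 0.0000
    outer loop
      vertex 9.11 4.35 0.00
      vertex 9.11 12.18 0.00
      vertex 9.11 12.18 12.92
    endloop
  endfacet
  facet normal 1.0000 0.0000 0.0000
    outer loop
      vertex 9.11 4.35 0.00
      vertex 9.11 12.18 12.92
      vertex 9.11 4.35 12.92
    endloop
  endfacet
  facet normal 0.0000 1.0000 0.0000
    outer loop
      vertex 9.11 12.18 0.00
      vertex 0.00 12.18 0.00
      vertex 0.00 12.18 12.92
    endloop
  endfacet
  facet normal 0.0000 1.0000 0.0000
    outer loop
      vertex 9.11 12.18 0.00
      vertex 0.00 12.18 12.92
      vertex 9.11 12.18 12.92
    endloop
  endfacet
  facet normal -1.0000 0.0000 0.0000
    outer loop
      vertex 0.00 12.18 0.00
      vertex 0.00 0.00 0.00
      vertex 0.00 0.00 12.92
    endloop
  endfacet
  facet normal -1.0000 0.0000 0.0000
    outer loop
      vertex 0.00 12.18 0.00
      vertex 0.00 0.00 12.92
      vertex 0.00 12.18 12.92
    endloop
  endfacet
endsolid part

The G0 Z moves step by Δz≈3.23 mm. Every layer's G1 loop is the same polygon, so the solid is a straight extrusion of it from z=0 to z≈12.9. Closing with flat bottom and top caps and triangulating gives 20 facets — an L-shaped prism: outer 29.6 × 12.2 mm, arm thicknesses ≈ 4.35 mm (horizontal) and 9.11 mm (vertical), extruded 12.9 mm in z.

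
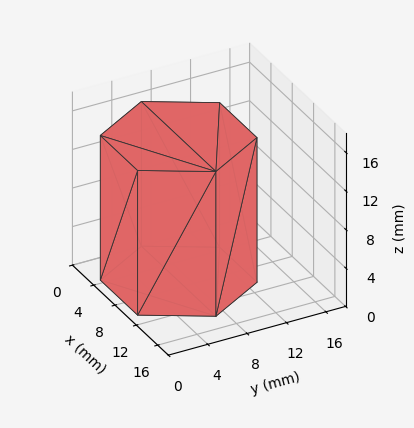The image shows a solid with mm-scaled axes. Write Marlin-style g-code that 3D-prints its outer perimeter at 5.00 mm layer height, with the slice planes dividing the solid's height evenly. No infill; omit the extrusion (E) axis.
Reading the render: the shape is a regular 6-sided prism (a cylinder approximated with 6 flat sides), circumscribed radius ≈ 7 mm, height ≈ 15 mm (dimensions read to the nearest mm from the axis ticks). For the g-code, the solid's height is divided into equal slices at the stated Δz and each level perimeter traced with G1 moves after a G0 lift.

; perimeter-only toolpath
G21 ; units = mm
G90 ; absolute positioning
G28 ; home
; layer 1
G0 Z5.00
G0 X14.00 Y7.00
G1 X10.50 Y13.06
G1 X3.50 Y13.06
G1 X0.00 Y7.00
G1 X3.50 Y0.94
G1 X10.50 Y0.94
G1 X14.00 Y7.00
; layer 2
G0 Z10.00
G0 X14.00 Y7.00
G1 X10.50 Y13.06
G1 X3.50 Y13.06
G1 X0.00 Y7.00
G1 X3.50 Y0.94
G1 X10.50 Y0.94
G1 X14.00 Y7.00
; layer 3
G0 Z15.00
G0 X14.00 Y7.00
G1 X10.50 Y13.06
G1 X3.50 Y13.06
G1 X0.00 Y7.00
G1 X3.50 Y0.94
G1 X10.50 Y0.94
G1 X14.00 Y7.00
M2 ; end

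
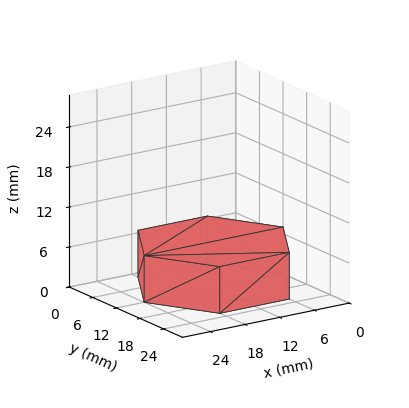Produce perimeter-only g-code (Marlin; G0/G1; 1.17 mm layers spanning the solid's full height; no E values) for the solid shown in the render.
Reading the render: the shape is a regular 6-sided prism (a cylinder approximated with 6 flat sides), circumscribed radius ≈ 12 mm, height ≈ 7 mm (dimensions read to the nearest mm from the axis ticks). For the g-code, the solid's height is divided into equal slices at the stated Δz and each level perimeter traced with G1 moves after a G0 lift.

; perimeter-only toolpath
G21 ; units = mm
G90 ; absolute positioning
G28 ; home
; layer 1
G0 Z1.17
G0 X24.00 Y12.00
G1 X18.00 Y22.39
G1 X6.00 Y22.39
G1 X0.00 Y12.00
G1 X6.00 Y1.61
G1 X18.00 Y1.61
G1 X24.00 Y12.00
; layer 2
G0 Z2.33
G0 X24.00 Y12.00
G1 X18.00 Y22.39
G1 X6.00 Y22.39
G1 X0.00 Y12.00
G1 X6.00 Y1.61
G1 X18.00 Y1.61
G1 X24.00 Y12.00
; layer 3
G0 Z3.50
G0 X24.00 Y12.00
G1 X18.00 Y22.39
G1 X6.00 Y22.39
G1 X0.00 Y12.00
G1 X6.00 Y1.61
G1 X18.00 Y1.61
G1 X24.00 Y12.00
; layer 4
G0 Z4.67
G0 X24.00 Y12.00
G1 X18.00 Y22.39
G1 X6.00 Y22.39
G1 X0.00 Y12.00
G1 X6.00 Y1.61
G1 X18.00 Y1.61
G1 X24.00 Y12.00
; layer 5
G0 Z5.83
G0 X24.00 Y12.00
G1 X18.00 Y22.39
G1 X6.00 Y22.39
G1 X0.00 Y12.00
G1 X6.00 Y1.61
G1 X18.00 Y1.61
G1 X24.00 Y12.00
; layer 6
G0 Z7.00
G0 X24.00 Y12.00
G1 X18.00 Y22.39
G1 X6.00 Y22.39
G1 X0.00 Y12.00
G1 X6.00 Y1.61
G1 X18.00 Y1.61
G1 X24.00 Y12.00
M2 ; end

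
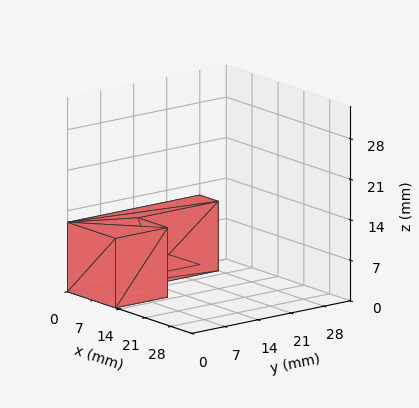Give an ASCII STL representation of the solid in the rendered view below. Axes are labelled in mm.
Reading the render: the shape is an L-shaped prism: outer 13 × 28 mm, arm thicknesses ≈ 11 mm (horizontal) and 5 mm (vertical), extruded 12 mm in z (dimensions read to the nearest mm from the axis ticks). For the STL, each face is triangulated and given an outward normal.

solid part
  facet normal 0.0000 0.0000 -1.0000
    outer loop
      vertex 13.000 11.000 0.000
      vertex 13.000 0.000 0.000
      vertex 0.000 0.000 0.000
    endloop
  endfacet
  facet normal 0.0000 0.0000 -1.0000
    outer loop
      vertex 5.000 11.000 0.000
      vertex 13.000 11.000 0.000
      vertex 0.000 0.000 0.000
    endloop
  endfacet
  facet normal 0.0000 0.0000 -1.0000
    outer loop
      vertex 5.000 28.000 0.000
      vertex 5.000 11.000 0.000
      vertex 0.000 0.000 0.000
    endloop
  endfacet
  facet normal 0.0000 0.0000 -1.0000
    outer loop
      vertex 0.000 28.000 0.000
      vertex 5.000 28.000 0.000
      vertex 0.000 0.000 0.000
    endloop
  endfacet
  facet normal 0.0000 0.0000 1.0000
    outer loop
      vertex 0.000 0.000 12.000
      vertex 13.000 0.000 12.000
      vertex 13.000 11.000 12.000
    endloop
  endfacet
  facet normal 0.0000 0.0000 1.0000
    outer loop
      vertex 0.000 0.000 12.000
      vertex 13.000 11.000 12.000
      vertex 5.000 11.000 12.000
    endloop
  endfacet
  facet normal 0.0000 0.0000 1.0000
    outer loop
      vertex 0.000 0.000 12.000
      vertex 5.000 11.000 12.000
      vertex 5.000 28.000 12.000
    endloop
  endfacet
  facet normal 0.0000 0.0000 1.0000
    outer loop
      vertex 0.000 0.000 12.000
      vertex 5.000 28.000 12.000
      vertex 0.000 28.000 12.000
    endloop
  endfacet
  facet normal 0.0000 -1.0000 0.0000
    outer loop
      vertex 0.000 0.000 0.000
      vertex 13.000 0.000 0.000
      vertex 13.000 0.000 12.000
    endloop
  endfacet
  facet normal 0.0000 -1.0000 0.0000
    outer loop
      vertex 0.000 0.000 0.000
      vertex 13.000 0.000 12.000
      vertex 0.000 0.000 12.000
    endloop
  endfacet
  facet normal 1.0000 0.0000 0.0000
    outer loop
      vertex 13.000 0.000 0.000
      vertex 13.000 11.000 0.000
      vertex 13.000 11.000 12.000
    endloop
  endfacet
  facet normal 1.0000 0.0000 0.0000
    outer loop
      vertex 13.000 0.000 0.000
      vertex 13.000 11.000 12.000
      vertex 13.000 0.000 12.000
    endloop
  endfacet
  facet normal 0.0000 1.0000 0.0000
    outer loop
      vertex 13.000 11.000 0.000
      vertex 5.000 11.000 0.000
      vertex 5.000 11.000 12.000
    endloop
  endfacet
  facet normal 0.0000 1.0000 0.0000
    outer loop
      vertex 13.000 11.000 0.000
      vertex 5.000 11.000 12.000
      vertex 13.000 11.000 12.000
    endloop
  endfacet
  facet normal 1.0000 0.0000 0.0000
    outer loop
      vertex 5.000 11.000 0.000
      vertex 5.000 28.000 0.000
      vertex 5.000 28.000 12.000
    endloop
  endfacet
  facet normal 1.0000 0.0000 0.0000
    outer loop
      vertex 5.000 11.000 0.000
      vertex 5.000 28.000 12.000
      vertex 5.000 11.000 12.000
    endloop
  endfacet
  facet normal 0.0000 1.0000 0.0000
    outer loop
      vertex 5.000 28.000 0.000
      vertex 0.000 28.000 0.000
      vertex 0.000 28.000 12.000
    endloop
  endfacet
  facet normal 0.0000 1.0000 0.0000
    outer loop
      vertex 5.000 28.000 0.000
      vertex 0.000 28.000 12.000
      vertex 5.000 28.000 12.000
    endloop
  endfacet
  facet normal -1.0000 0.0000 0.0000
    outer loop
      vertex 0.000 28.000 0.000
      vertex 0.000 0.000 0.000
      vertex 0.000 0.000 12.000
    endloop
  endfacet
  facet normal -1.0000 0.0000 0.0000
    outer loop
      vertex 0.000 28.000 0.000
      vertex 0.000 0.000 12.000
      vertex 0.000 28.000 12.000
    endloop
  endfacet
endsolid part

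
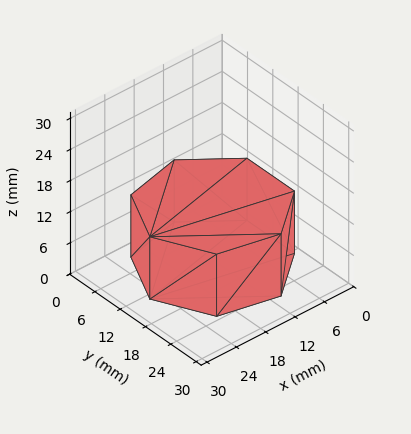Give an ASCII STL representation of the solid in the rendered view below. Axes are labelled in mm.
Reading the render: the shape is a regular 7-sided prism (a cylinder approximated with 7 flat sides), circumscribed radius ≈ 13 mm, height ≈ 12 mm (dimensions read to the nearest mm from the axis ticks). For the STL, each face is triangulated and given an outward normal.

solid part
  facet normal 0.0000 0.0000 -1.0000
    outer loop
      vertex 10.11 25.67 0.00
      vertex 21.11 23.16 0.00
      vertex 26.00 13.00 0.00
    endloop
  endfacet
  facet normal 0.0000 0.0000 -1.0000
    outer loop
      vertex 1.29 18.64 0.00
      vertex 10.11 25.67 0.00
      vertex 26.00 13.00 0.00
    endloop
  endfacet
  facet normal 0.0000 0.0000 -1.0000
    outer loop
      vertex 1.29 7.36 0.00
      vertex 1.29 18.64 0.00
      vertex 26.00 13.00 0.00
    endloop
  endfacet
  facet normal 0.0000 0.0000 -1.0000
    outer loop
      vertex 10.11 0.33 0.00
      vertex 1.29 7.36 0.00
      vertex 26.00 13.00 0.00
    endloop
  endfacet
  facet normal 0.0000 0.0000 -1.0000
    outer loop
      vertex 21.11 2.84 0.00
      vertex 10.11 0.33 0.00
      vertex 26.00 13.00 0.00
    endloop
  endfacet
  facet normal 0.0000 0.0000 1.0000
    outer loop
      vertex 26.00 13.00 12.00
      vertex 21.11 23.16 12.00
      vertex 10.11 25.67 12.00
    endloop
  endfacet
  facet normal 0.0000 0.0000 1.0000
    outer loop
      vertex 26.00 13.00 12.00
      vertex 10.11 25.67 12.00
      vertex 1.29 18.64 12.00
    endloop
  endfacet
  facet normal 0.0000 0.0000 1.0000
    outer loop
      vertex 26.00 13.00 12.00
      vertex 1.29 18.64 12.00
      vertex 1.29 7.36 12.00
    endloop
  endfacet
  facet normal 0.0000 0.0000 1.0000
    outer loop
      vertex 26.00 13.00 12.00
      vertex 1.29 7.36 12.00
      vertex 10.11 0.33 12.00
    endloop
  endfacet
  facet normal 0.0000 0.0000 1.0000
    outer loop
      vertex 26.00 13.00 12.00
      vertex 10.11 0.33 12.00
      vertex 21.11 2.84 12.00
    endloop
  endfacet
  facet normal 0.9011 0.4337 0.0000
    outer loop
      vertex 26.00 13.00 0.00
      vertex 21.11 23.16 0.00
      vertex 21.11 23.16 12.00
    endloop
  endfacet
  facet normal 0.9011 0.4337 0.0000
    outer loop
      vertex 26.00 13.00 0.00
      vertex 21.11 23.16 12.00
      vertex 26.00 13.00 12.00
    endloop
  endfacet
  facet normal 0.2225 0.9749 0.0000
    outer loop
      vertex 21.11 23.16 0.00
      vertex 10.11 25.67 0.00
      vertex 10.11 25.67 12.00
    endloop
  endfacet
  facet normal 0.2225 0.9749 0.0000
    outer loop
      vertex 21.11 23.16 0.00
      vertex 10.11 25.67 12.00
      vertex 21.11 23.16 12.00
    endloop
  endfacet
  facet normal -0.6233 0.7820 0.0000
    outer loop
      vertex 10.11 25.67 0.00
      vertex 1.29 18.64 0.00
      vertex 1.29 18.64 12.00
    endloop
  endfacet
  facet normal -0.6233 0.7820 0.0000
    outer loop
      vertex 10.11 25.67 0.00
      vertex 1.29 18.64 12.00
      vertex 10.11 25.67 12.00
    endloop
  endfacet
  facet normal -1.0000 0.0000 0.0000
    outer loop
      vertex 1.29 18.64 0.00
      vertex 1.29 7.36 0.00
      vertex 1.29 7.36 12.00
    endloop
  endfacet
  facet normal -1.0000 0.0000 0.0000
    outer loop
      vertex 1.29 18.64 0.00
      vertex 1.29 7.36 12.00
      vertex 1.29 18.64 12.00
    endloop
  endfacet
  facet normal -0.6233 -0.7820 0.0000
    outer loop
      vertex 1.29 7.36 0.00
      vertex 10.11 0.33 0.00
      vertex 10.11 0.33 12.00
    endloop
  endfacet
  facet normal -0.6233 -0.7820 0.0000
    outer loop
      vertex 1.29 7.36 0.00
      vertex 10.11 0.33 12.00
      vertex 1.29 7.36 12.00
    endloop
  endfacet
  facet normal 0.2225 -0.9749 0.0000
    outer loop
      vertex 10.11 0.33 0.00
      vertex 21.11 2.84 0.00
      vertex 21.11 2.84 12.00
    endloop
  endfacet
  facet normal 0.2225 -0.9749 0.0000
    outer loop
      vertex 10.11 0.33 0.00
      vertex 21.11 2.84 12.00
      vertex 10.11 0.33 12.00
    endloop
  endfacet
  facet normal 0.9011 -0.4337 0.0000
    outer loop
      vertex 21.11 2.84 0.00
      vertex 26.00 13.00 0.00
      vertex 26.00 13.00 12.00
    endloop
  endfacet
  facet normal 0.9011 -0.4337 0.0000
    outer loop
      vertex 21.11 2.84 0.00
      vertex 26.00 13.00 12.00
      vertex 21.11 2.84 12.00
    endloop
  endfacet
endsolid part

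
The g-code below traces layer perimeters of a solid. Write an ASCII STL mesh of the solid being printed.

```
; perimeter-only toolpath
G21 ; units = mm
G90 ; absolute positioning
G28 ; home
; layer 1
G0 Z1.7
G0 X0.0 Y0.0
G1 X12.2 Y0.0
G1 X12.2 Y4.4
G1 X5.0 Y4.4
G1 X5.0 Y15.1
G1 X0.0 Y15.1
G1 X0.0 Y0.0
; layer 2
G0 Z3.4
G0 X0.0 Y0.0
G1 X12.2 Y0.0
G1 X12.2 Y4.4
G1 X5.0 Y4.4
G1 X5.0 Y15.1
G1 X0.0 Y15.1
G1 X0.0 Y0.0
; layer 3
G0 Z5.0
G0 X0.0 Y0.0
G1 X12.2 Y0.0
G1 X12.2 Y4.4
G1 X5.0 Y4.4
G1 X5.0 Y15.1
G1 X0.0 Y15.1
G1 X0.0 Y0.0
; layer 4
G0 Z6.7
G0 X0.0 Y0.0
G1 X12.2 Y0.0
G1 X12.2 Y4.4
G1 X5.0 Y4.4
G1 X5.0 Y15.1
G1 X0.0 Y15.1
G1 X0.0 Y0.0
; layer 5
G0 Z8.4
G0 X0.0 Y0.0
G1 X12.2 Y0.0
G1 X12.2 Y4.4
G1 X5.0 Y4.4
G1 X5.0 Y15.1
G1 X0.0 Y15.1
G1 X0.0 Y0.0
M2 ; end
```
solid part
  facet normal 0.0000 0.0000 -1.0000
    outer loop
      vertex 12.2 4.4 0.0
      vertex 12.2 0.0 0.0
      vertex 0.0 0.0 0.0
    endloop
  endfacet
  facet normal 0.0000 0.0000 -1.0000
    outer loop
      vertex 5.0 4.4 0.0
      vertex 12.2 4.4 0.0
      vertex 0.0 0.0 0.0
    endloop
  endfacet
  facet normal 0.0000 0.0000 -1.0000
    outer loop
      vertex 5.0 15.1 0.0
      vertex 5.0 4.4 0.0
      vertex 0.0 0.0 0.0
    endloop
  endfacet
  facet normal 0.0000 0.0000 -1.0000
    outer loop
      vertex 0.0 15.1 0.0
      vertex 5.0 15.1 0.0
      vertex 0.0 0.0 0.0
    endloop
  endfacet
  facet normal 0.0000 0.0000 1.0000
    outer loop
      vertex 0.0 0.0 8.4
      vertex 12.2 0.0 8.4
      vertex 12.2 4.4 8.4
    endloop
  endfacet
  facet normal 0.0000 0.0000 1.0000
    outer loop
      vertex 0.0 0.0 8.4
      vertex 12.2 4.4 8.4
      vertex 5.0 4.4 8.4
    endloop
  endfacet
  facet normal 0.0000 0.0000 1.0000
    outer loop
      vertex 0.0 0.0 8.4
      vertex 5.0 4.4 8.4
      vertex 5.0 15.1 8.4
    endloop
  endfacet
  facet normal 0.0000 0.0000 1.0000
    outer loop
      vertex 0.0 0.0 8.4
      vertex 5.0 15.1 8.4
      vertex 0.0 15.1 8.4
    endloop
  endfacet
  facet normal 0.0000 -1.0000 0.0000
    outer loop
      vertex 0.0 0.0 0.0
      vertex 12.2 0.0 0.0
      vertex 12.2 0.0 8.4
    endloop
  endfacet
  facet normal 0.0000 -1.0000 0.0000
    outer loop
      vertex 0.0 0.0 0.0
      vertex 12.2 0.0 8.4
      vertex 0.0 0.0 8.4
    endloop
  endfacet
  facet normal 1.0000 0.0000 0.0000
    outer loop
      vertex 12.2 0.0 0.0
      vertex 12.2 4.4 0.0
      vertex 12.2 4.4 8.4
    endloop
  endfacet
  facet normal 1.0000 0.0000 0.0000
    outer loop
      vertex 12.2 0.0 0.0
      vertex 12.2 4.4 8.4
      vertex 12.2 0.0 8.4
    endloop
  endfacet
  facet normal 0.0000 1.0000 0.0000
    outer loop
      vertex 12.2 4.4 0.0
      vertex 5.0 4.4 0.0
      vertex 5.0 4.4 8.4
    endloop
  endfacet
  facet normal 0.0000 1.0000 0.0000
    outer loop
      vertex 12.2 4.4 0.0
      vertex 5.0 4.4 8.4
      vertex 12.2 4.4 8.4
    endloop
  endfacet
  facet normal 1.0000 0.0000 0.0000
    outer loop
      vertex 5.0 4.4 0.0
      vertex 5.0 15.1 0.0
      vertex 5.0 15.1 8.4
    endloop
  endfacet
  facet normal 1.0000 0.0000 0.0000
    outer loop
      vertex 5.0 4.4 0.0
      vertex 5.0 15.1 8.4
      vertex 5.0 4.4 8.4
    endloop
  endfacet
  facet normal 0.0000 1.0000 0.0000
    outer loop
      vertex 5.0 15.1 0.0
      vertex 0.0 15.1 0.0
      vertex 0.0 15.1 8.4
    endloop
  endfacet
  facet normal 0.0000 1.0000 0.0000
    outer loop
      vertex 5.0 15.1 0.0
      vertex 0.0 15.1 8.4
      vertex 5.0 15.1 8.4
    endloop
  endfacet
  facet normal -1.0000 0.0000 0.0000
    outer loop
      vertex 0.0 15.1 0.0
      vertex 0.0 0.0 0.0
      vertex 0.0 0.0 8.4
    endloop
  endfacet
  facet normal -1.0000 0.0000 0.0000
    outer loop
      vertex 0.0 15.1 0.0
      vertex 0.0 0.0 8.4
      vertex 0.0 15.1 8.4
    endloop
  endfacet
endsolid part

The G0 Z moves step by Δz≈1.7 mm. Every layer's G1 loop is the same polygon, so the solid is a straight extrusion of it from z=0 to z≈8.4. Closing with flat bottom and top caps and triangulating gives 20 facets — an L-shaped prism: outer 12.2 × 15.1 mm, arm thicknesses ≈ 4.4 mm (horizontal) and 5 mm (vertical), extruded 8.4 mm in z.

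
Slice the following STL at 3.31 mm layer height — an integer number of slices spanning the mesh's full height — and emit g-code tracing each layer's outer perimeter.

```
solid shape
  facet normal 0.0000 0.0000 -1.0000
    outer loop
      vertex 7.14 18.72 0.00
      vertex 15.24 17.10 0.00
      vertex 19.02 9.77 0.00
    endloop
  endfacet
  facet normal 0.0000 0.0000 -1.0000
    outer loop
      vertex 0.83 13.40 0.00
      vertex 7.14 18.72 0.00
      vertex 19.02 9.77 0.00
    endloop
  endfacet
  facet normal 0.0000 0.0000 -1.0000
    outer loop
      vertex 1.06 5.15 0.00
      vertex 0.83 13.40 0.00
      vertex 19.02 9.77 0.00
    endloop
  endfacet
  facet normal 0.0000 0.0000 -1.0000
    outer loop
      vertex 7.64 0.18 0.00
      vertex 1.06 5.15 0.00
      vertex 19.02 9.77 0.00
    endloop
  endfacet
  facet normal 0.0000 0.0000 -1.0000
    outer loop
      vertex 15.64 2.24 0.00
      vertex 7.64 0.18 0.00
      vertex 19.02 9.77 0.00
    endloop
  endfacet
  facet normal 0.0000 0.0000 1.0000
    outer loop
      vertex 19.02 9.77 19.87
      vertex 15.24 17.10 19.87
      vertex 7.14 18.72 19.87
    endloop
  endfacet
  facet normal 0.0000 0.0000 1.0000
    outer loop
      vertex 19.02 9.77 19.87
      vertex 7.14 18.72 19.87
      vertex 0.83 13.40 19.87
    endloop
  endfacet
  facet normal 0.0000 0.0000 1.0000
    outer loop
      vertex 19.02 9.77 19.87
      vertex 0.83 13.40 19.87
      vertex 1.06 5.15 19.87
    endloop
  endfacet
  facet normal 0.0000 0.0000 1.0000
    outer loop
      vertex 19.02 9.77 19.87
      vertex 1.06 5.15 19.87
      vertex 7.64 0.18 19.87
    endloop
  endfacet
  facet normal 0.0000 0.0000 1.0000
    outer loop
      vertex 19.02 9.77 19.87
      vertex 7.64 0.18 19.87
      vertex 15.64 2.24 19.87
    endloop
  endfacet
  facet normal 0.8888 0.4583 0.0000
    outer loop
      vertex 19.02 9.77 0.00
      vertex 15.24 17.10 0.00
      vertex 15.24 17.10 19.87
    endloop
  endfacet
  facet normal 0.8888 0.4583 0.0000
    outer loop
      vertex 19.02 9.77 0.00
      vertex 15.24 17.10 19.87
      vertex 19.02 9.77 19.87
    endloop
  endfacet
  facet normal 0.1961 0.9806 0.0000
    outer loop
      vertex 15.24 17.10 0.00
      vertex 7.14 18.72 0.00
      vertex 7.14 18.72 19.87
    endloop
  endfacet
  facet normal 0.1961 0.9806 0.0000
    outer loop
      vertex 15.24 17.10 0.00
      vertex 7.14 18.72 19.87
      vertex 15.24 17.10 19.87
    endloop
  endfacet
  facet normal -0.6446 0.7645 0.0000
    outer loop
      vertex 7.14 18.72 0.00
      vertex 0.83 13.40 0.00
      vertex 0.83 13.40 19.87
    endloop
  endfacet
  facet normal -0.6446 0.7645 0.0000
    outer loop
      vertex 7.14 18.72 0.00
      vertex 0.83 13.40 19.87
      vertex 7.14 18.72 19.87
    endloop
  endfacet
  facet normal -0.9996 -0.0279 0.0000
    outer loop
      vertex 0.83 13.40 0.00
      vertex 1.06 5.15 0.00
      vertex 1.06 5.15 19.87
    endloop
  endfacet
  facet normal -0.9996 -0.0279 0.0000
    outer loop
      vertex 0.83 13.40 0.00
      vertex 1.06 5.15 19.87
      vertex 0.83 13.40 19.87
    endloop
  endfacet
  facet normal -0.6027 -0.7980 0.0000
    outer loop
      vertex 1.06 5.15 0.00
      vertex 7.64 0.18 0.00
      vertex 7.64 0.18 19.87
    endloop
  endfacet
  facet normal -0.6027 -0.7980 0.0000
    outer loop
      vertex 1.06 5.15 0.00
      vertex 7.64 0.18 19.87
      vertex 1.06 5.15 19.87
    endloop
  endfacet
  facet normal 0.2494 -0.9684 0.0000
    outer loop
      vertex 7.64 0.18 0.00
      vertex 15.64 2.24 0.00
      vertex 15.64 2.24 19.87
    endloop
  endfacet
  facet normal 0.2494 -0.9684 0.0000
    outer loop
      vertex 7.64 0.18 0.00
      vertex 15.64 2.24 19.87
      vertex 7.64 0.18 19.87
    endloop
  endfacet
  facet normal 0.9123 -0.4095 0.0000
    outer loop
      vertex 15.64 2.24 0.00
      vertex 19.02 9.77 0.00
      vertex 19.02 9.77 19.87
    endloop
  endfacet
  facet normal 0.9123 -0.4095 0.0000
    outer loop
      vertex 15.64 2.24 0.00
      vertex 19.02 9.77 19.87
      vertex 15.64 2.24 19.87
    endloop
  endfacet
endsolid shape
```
; perimeter-only toolpath
G21 ; units = mm
G90 ; absolute positioning
G28 ; home
; layer 1
G0 Z3.31
G0 X19.02 Y9.77
G1 X15.24 Y17.10
G1 X7.14 Y18.72
G1 X0.83 Y13.40
G1 X1.06 Y5.15
G1 X7.64 Y0.18
G1 X15.64 Y2.24
G1 X19.02 Y9.77
; layer 2
G0 Z6.62
G0 X19.02 Y9.77
G1 X15.24 Y17.10
G1 X7.14 Y18.72
G1 X0.83 Y13.40
G1 X1.06 Y5.15
G1 X7.64 Y0.18
G1 X15.64 Y2.24
G1 X19.02 Y9.77
; layer 3
G0 Z9.94
G0 X19.02 Y9.77
G1 X15.24 Y17.10
G1 X7.14 Y18.72
G1 X0.83 Y13.40
G1 X1.06 Y5.15
G1 X7.64 Y0.18
G1 X15.64 Y2.24
G1 X19.02 Y9.77
; layer 4
G0 Z13.25
G0 X19.02 Y9.77
G1 X15.24 Y17.10
G1 X7.14 Y18.72
G1 X0.83 Y13.40
G1 X1.06 Y5.15
G1 X7.64 Y0.18
G1 X15.64 Y2.24
G1 X19.02 Y9.77
; layer 5
G0 Z16.56
G0 X19.02 Y9.77
G1 X15.24 Y17.10
G1 X7.14 Y18.72
G1 X0.83 Y13.40
G1 X1.06 Y5.15
G1 X7.64 Y0.18
G1 X15.64 Y2.24
G1 X19.02 Y9.77
; layer 6
G0 Z19.87
G0 X19.02 Y9.77
G1 X15.24 Y17.10
G1 X7.14 Y18.72
G1 X0.83 Y13.40
G1 X1.06 Y5.15
G1 X7.64 Y0.18
G1 X15.64 Y2.24
G1 X19.02 Y9.77
M2 ; end

The solid is a regular 7-sided prism (a cylinder approximated with 7 flat sides), circumscribed radius ≈ 9.51 mm, height ≈ 19.9 mm. Slicing at Δz = 3.31 mm — 6 equal slices spanning the solid's height, so layer i sits at z = i·h/6 — gives 6 non-empty perimeters. Each is a 7-segment closed polygon; G0 lifts to the layer z and rapids to the start vertex, then G1 traces the edges.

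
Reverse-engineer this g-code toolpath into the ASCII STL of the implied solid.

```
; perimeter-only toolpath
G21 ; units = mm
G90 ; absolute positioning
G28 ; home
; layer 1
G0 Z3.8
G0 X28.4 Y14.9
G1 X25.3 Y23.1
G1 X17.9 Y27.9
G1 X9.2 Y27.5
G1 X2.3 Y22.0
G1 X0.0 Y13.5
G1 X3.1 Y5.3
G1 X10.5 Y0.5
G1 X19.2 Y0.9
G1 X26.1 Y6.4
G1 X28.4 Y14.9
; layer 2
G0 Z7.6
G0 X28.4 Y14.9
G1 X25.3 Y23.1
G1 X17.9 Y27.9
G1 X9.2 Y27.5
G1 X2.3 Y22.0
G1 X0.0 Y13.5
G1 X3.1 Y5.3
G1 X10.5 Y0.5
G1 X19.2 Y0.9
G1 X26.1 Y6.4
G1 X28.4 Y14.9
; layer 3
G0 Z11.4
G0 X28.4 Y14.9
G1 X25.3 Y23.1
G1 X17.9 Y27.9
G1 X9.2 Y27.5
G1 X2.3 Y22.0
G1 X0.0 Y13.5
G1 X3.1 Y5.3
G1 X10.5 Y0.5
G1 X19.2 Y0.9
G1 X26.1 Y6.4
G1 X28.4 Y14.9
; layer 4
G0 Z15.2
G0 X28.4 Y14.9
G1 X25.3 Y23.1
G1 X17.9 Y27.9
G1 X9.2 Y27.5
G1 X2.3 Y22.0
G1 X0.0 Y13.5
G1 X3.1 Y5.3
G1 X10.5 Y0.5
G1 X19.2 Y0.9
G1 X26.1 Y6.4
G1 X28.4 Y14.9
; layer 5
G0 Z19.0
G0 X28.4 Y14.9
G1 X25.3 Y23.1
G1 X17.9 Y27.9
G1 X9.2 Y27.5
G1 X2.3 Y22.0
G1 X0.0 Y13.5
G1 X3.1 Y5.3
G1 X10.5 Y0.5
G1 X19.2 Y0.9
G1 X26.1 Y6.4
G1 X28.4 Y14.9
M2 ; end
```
solid part
  facet normal 0.0000 0.0000 -1.0000
    outer loop
      vertex 17.9 27.9 0.0
      vertex 25.3 23.1 0.0
      vertex 28.4 14.9 0.0
    endloop
  endfacet
  facet normal 0.0000 0.0000 -1.0000
    outer loop
      vertex 9.2 27.5 0.0
      vertex 17.9 27.9 0.0
      vertex 28.4 14.9 0.0
    endloop
  endfacet
  facet normal 0.0000 0.0000 -1.0000
    outer loop
      vertex 2.3 22.0 0.0
      vertex 9.2 27.5 0.0
      vertex 28.4 14.9 0.0
    endloop
  endfacet
  facet normal 0.0000 0.0000 -1.0000
    outer loop
      vertex 0.0 13.5 0.0
      vertex 2.3 22.0 0.0
      vertex 28.4 14.9 0.0
    endloop
  endfacet
  facet normal 0.0000 0.0000 -1.0000
    outer loop
      vertex 3.1 5.3 0.0
      vertex 0.0 13.5 0.0
      vertex 28.4 14.9 0.0
    endloop
  endfacet
  facet normal 0.0000 0.0000 -1.0000
    outer loop
      vertex 10.5 0.5 0.0
      vertex 3.1 5.3 0.0
      vertex 28.4 14.9 0.0
    endloop
  endfacet
  facet normal 0.0000 0.0000 -1.0000
    outer loop
      vertex 19.2 0.9 0.0
      vertex 10.5 0.5 0.0
      vertex 28.4 14.9 0.0
    endloop
  endfacet
  facet normal 0.0000 0.0000 -1.0000
    outer loop
      vertex 26.1 6.4 0.0
      vertex 19.2 0.9 0.0
      vertex 28.4 14.9 0.0
    endloop
  endfacet
  facet normal 0.0000 0.0000 1.0000
    outer loop
      vertex 28.4 14.9 19.0
      vertex 25.3 23.1 19.0
      vertex 17.9 27.9 19.0
    endloop
  endfacet
  facet normal 0.0000 0.0000 1.0000
    outer loop
      vertex 28.4 14.9 19.0
      vertex 17.9 27.9 19.0
      vertex 9.2 27.5 19.0
    endloop
  endfacet
  facet normal 0.0000 0.0000 1.0000
    outer loop
      vertex 28.4 14.9 19.0
      vertex 9.2 27.5 19.0
      vertex 2.3 22.0 19.0
    endloop
  endfacet
  facet normal 0.0000 0.0000 1.0000
    outer loop
      vertex 28.4 14.9 19.0
      vertex 2.3 22.0 19.0
      vertex 0.0 13.5 19.0
    endloop
  endfacet
  facet normal 0.0000 0.0000 1.0000
    outer loop
      vertex 28.4 14.9 19.0
      vertex 0.0 13.5 19.0
      vertex 3.1 5.3 19.0
    endloop
  endfacet
  facet normal 0.0000 0.0000 1.0000
    outer loop
      vertex 28.4 14.9 19.0
      vertex 3.1 5.3 19.0
      vertex 10.5 0.5 19.0
    endloop
  endfacet
  facet normal 0.0000 0.0000 1.0000
    outer loop
      vertex 28.4 14.9 19.0
      vertex 10.5 0.5 19.0
      vertex 19.2 0.9 19.0
    endloop
  endfacet
  facet normal 0.0000 0.0000 1.0000
    outer loop
      vertex 28.4 14.9 19.0
      vertex 19.2 0.9 19.0
      vertex 26.1 6.4 19.0
    endloop
  endfacet
  facet normal 0.9354 0.3536 0.0000
    outer loop
      vertex 28.4 14.9 0.0
      vertex 25.3 23.1 0.0
      vertex 25.3 23.1 19.0
    endloop
  endfacet
  facet normal 0.9354 0.3536 0.0000
    outer loop
      vertex 28.4 14.9 0.0
      vertex 25.3 23.1 19.0
      vertex 28.4 14.9 19.0
    endloop
  endfacet
  facet normal 0.5442 0.8390 0.0000
    outer loop
      vertex 25.3 23.1 0.0
      vertex 17.9 27.9 0.0
      vertex 17.9 27.9 19.0
    endloop
  endfacet
  facet normal 0.5442 0.8390 0.0000
    outer loop
      vertex 25.3 23.1 0.0
      vertex 17.9 27.9 19.0
      vertex 25.3 23.1 19.0
    endloop
  endfacet
  facet normal -0.0459 0.9989 0.0000
    outer loop
      vertex 17.9 27.9 0.0
      vertex 9.2 27.5 0.0
      vertex 9.2 27.5 19.0
    endloop
  endfacet
  facet normal -0.0459 0.9989 0.0000
    outer loop
      vertex 17.9 27.9 0.0
      vertex 9.2 27.5 19.0
      vertex 17.9 27.9 19.0
    endloop
  endfacet
  facet normal -0.6233 0.7820 0.0000
    outer loop
      vertex 9.2 27.5 0.0
      vertex 2.3 22.0 0.0
      vertex 2.3 22.0 19.0
    endloop
  endfacet
  facet normal -0.6233 0.7820 0.0000
    outer loop
      vertex 9.2 27.5 0.0
      vertex 2.3 22.0 19.0
      vertex 9.2 27.5 19.0
    endloop
  endfacet
  facet normal -0.9653 0.2612 0.0000
    outer loop
      vertex 2.3 22.0 0.0
      vertex 0.0 13.5 0.0
      vertex 0.0 13.5 19.0
    endloop
  endfacet
  facet normal -0.9653 0.2612 0.0000
    outer loop
      vertex 2.3 22.0 0.0
      vertex 0.0 13.5 19.0
      vertex 2.3 22.0 19.0
    endloop
  endfacet
  facet normal -0.9354 -0.3536 0.0000
    outer loop
      vertex 0.0 13.5 0.0
      vertex 3.1 5.3 0.0
      vertex 3.1 5.3 19.0
    endloop
  endfacet
  facet normal -0.9354 -0.3536 0.0000
    outer loop
      vertex 0.0 13.5 0.0
      vertex 3.1 5.3 19.0
      vertex 0.0 13.5 19.0
    endloop
  endfacet
  facet normal -0.5442 -0.8390 0.0000
    outer loop
      vertex 3.1 5.3 0.0
      vertex 10.5 0.5 0.0
      vertex 10.5 0.5 19.0
    endloop
  endfacet
  facet normal -0.5442 -0.8390 0.0000
    outer loop
      vertex 3.1 5.3 0.0
      vertex 10.5 0.5 19.0
      vertex 3.1 5.3 19.0
    endloop
  endfacet
  facet normal 0.0459 -0.9989 0.0000
    outer loop
      vertex 10.5 0.5 0.0
      vertex 19.2 0.9 0.0
      vertex 19.2 0.9 19.0
    endloop
  endfacet
  facet normal 0.0459 -0.9989 0.0000
    outer loop
      vertex 10.5 0.5 0.0
      vertex 19.2 0.9 19.0
      vertex 10.5 0.5 19.0
    endloop
  endfacet
  facet normal 0.6233 -0.7820 0.0000
    outer loop
      vertex 19.2 0.9 0.0
      vertex 26.1 6.4 0.0
      vertex 26.1 6.4 19.0
    endloop
  endfacet
  facet normal 0.6233 -0.7820 0.0000
    outer loop
      vertex 19.2 0.9 0.0
      vertex 26.1 6.4 19.0
      vertex 19.2 0.9 19.0
    endloop
  endfacet
  facet normal 0.9653 -0.2612 0.0000
    outer loop
      vertex 26.1 6.4 0.0
      vertex 28.4 14.9 0.0
      vertex 28.4 14.9 19.0
    endloop
  endfacet
  facet normal 0.9653 -0.2612 0.0000
    outer loop
      vertex 26.1 6.4 0.0
      vertex 28.4 14.9 19.0
      vertex 26.1 6.4 19.0
    endloop
  endfacet
endsolid part

The G0 Z moves step by Δz≈3.8 mm. Every layer's G1 loop is the same polygon, so the solid is a straight extrusion of it from z=0 to z≈19. Closing with flat bottom and top caps and triangulating gives 36 facets — a regular 10-sided prism (a cylinder approximated with 10 flat sides), circumscribed radius ≈ 14.2 mm, height ≈ 19 mm.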